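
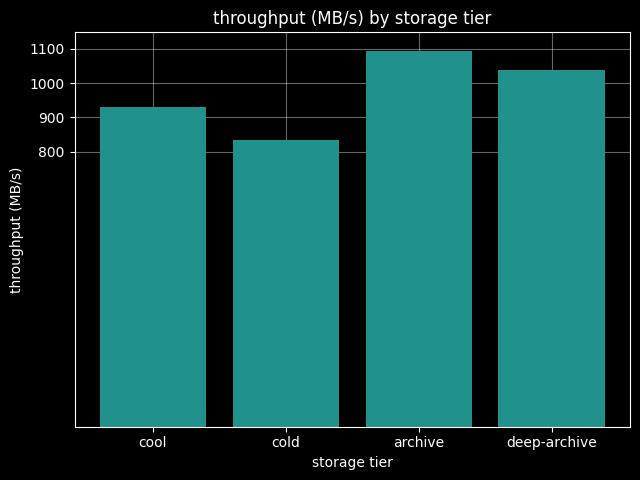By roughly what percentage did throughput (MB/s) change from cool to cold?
≈ -11.1%

cool ≈ 900, cold ≈ 800; (800 − 900) / 900 ≈ -11.1%.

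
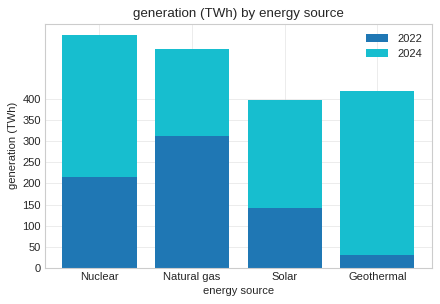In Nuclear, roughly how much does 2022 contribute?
≈ 200

2022 top ≈ 200, bottom ≈ 0; segment ≈ 200.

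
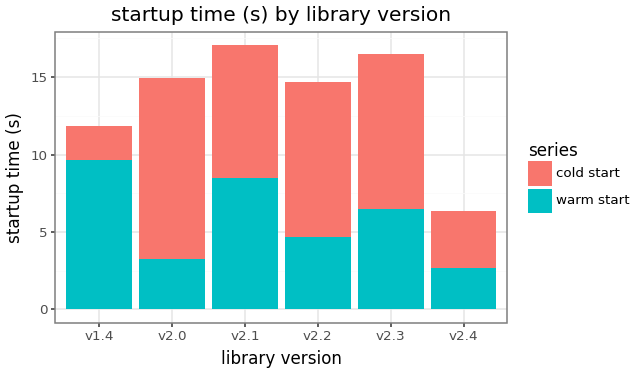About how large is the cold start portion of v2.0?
≈ 10

cold start top ≈ 14, bottom ≈ 4; segment ≈ 10.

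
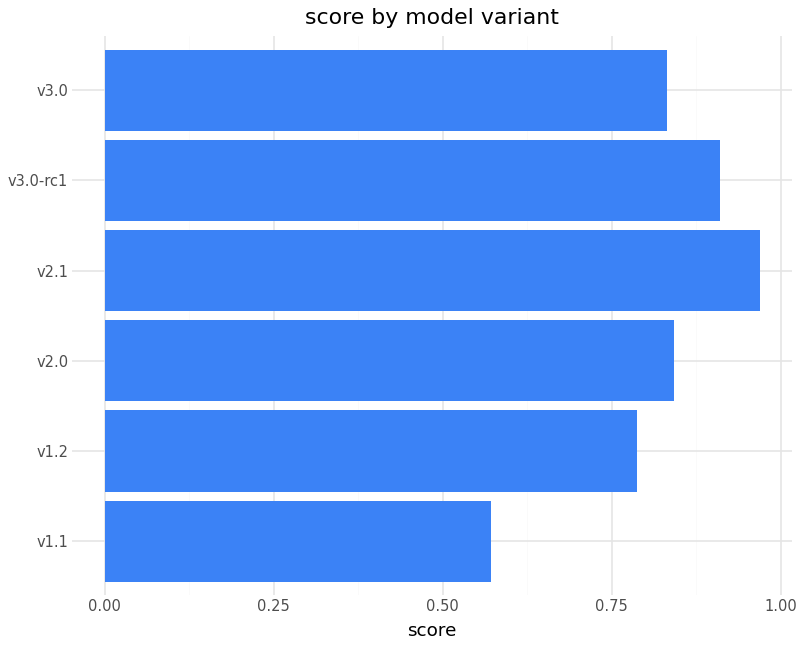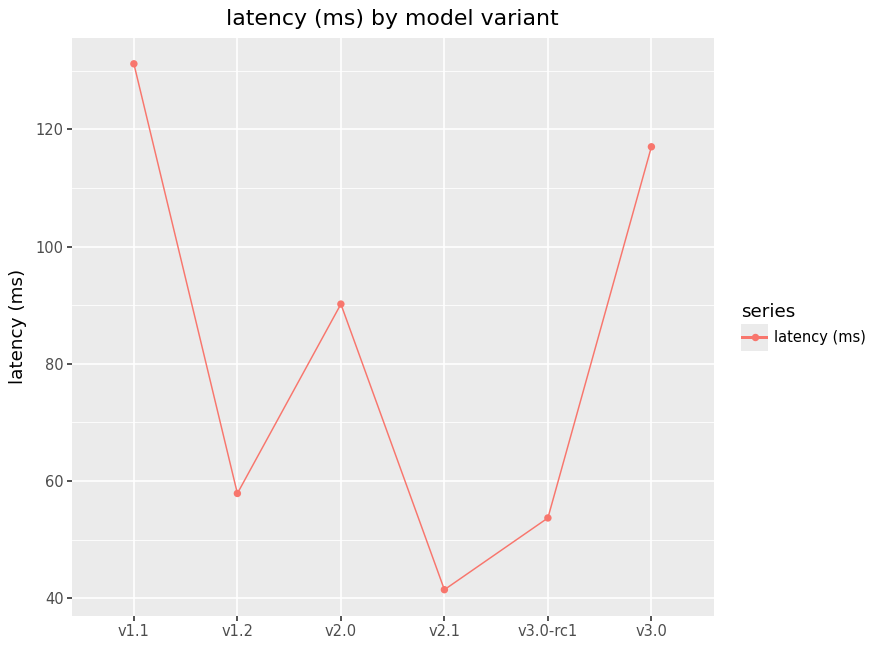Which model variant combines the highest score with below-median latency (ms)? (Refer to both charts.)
Chart 2 median latency (ms) ≈ 80; below-median model variants: v1.2, v2.1, v3.0-rc1. Among those, v2.1 has the highest score (≈ 1).

v2.1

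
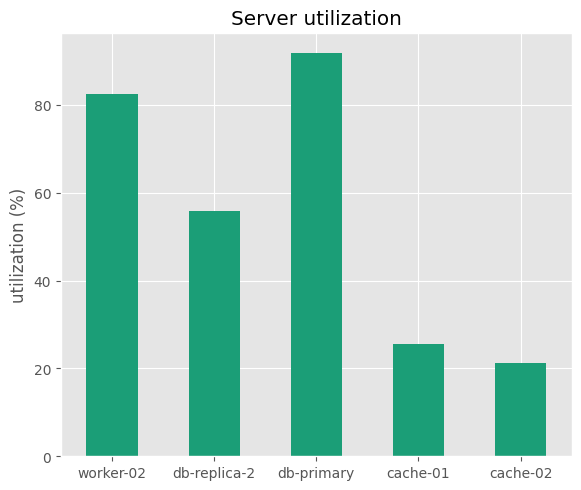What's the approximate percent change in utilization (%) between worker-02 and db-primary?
worker-02 ≈ 80, db-primary ≈ 90; (90 − 80) / 80 ≈ +12.5%.

≈ +12.5%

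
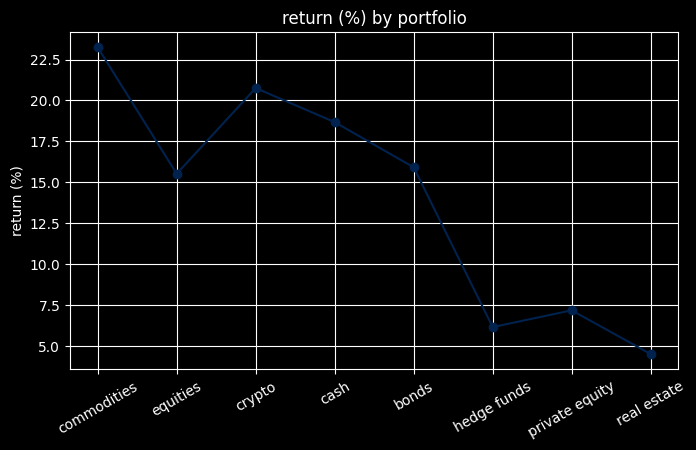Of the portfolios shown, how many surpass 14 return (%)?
5

Above 14: commodities, equities, crypto, cash, bonds.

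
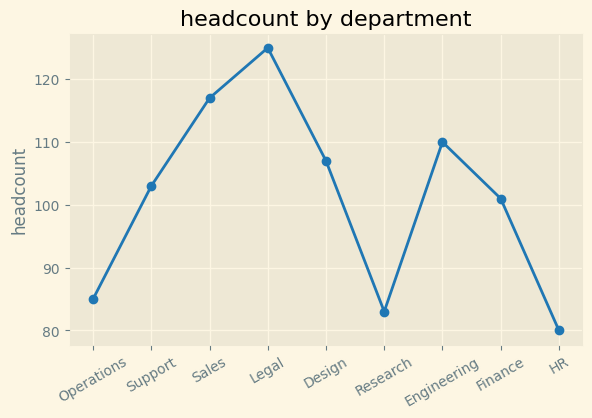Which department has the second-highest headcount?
Top 3: Legal ≈ 125, Sales ≈ 115, Engineering ≈ 110.

Sales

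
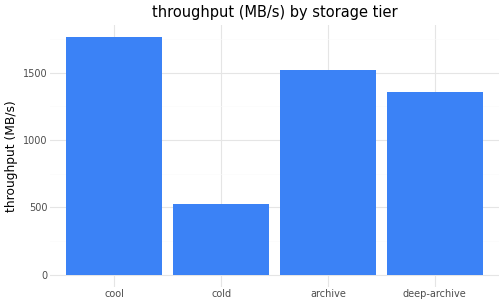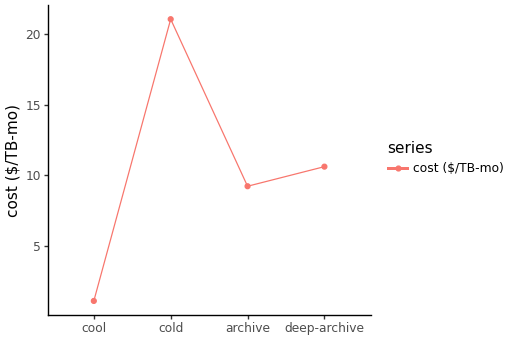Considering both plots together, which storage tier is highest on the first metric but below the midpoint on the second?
Chart 2 median cost ($/TB-mo) ≈ 10; below-median storage tiers: cool, archive. Among those, cool has the highest throughput (MB/s) (≈ 1800).

cool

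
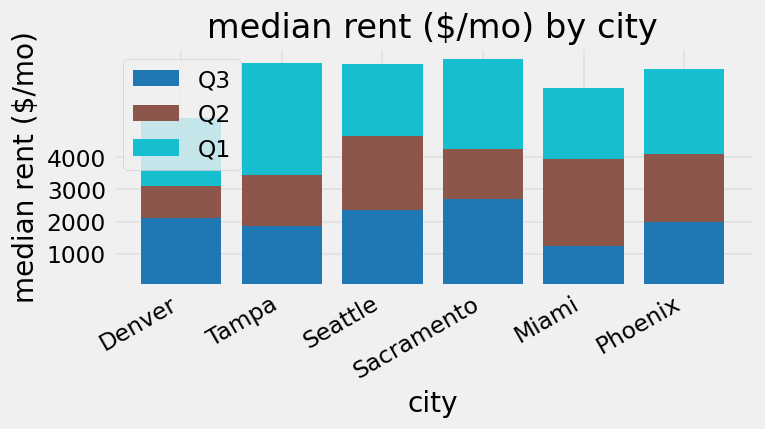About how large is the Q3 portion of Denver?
≈ 2000

Q3 top ≈ 2000, bottom ≈ 0; segment ≈ 2000.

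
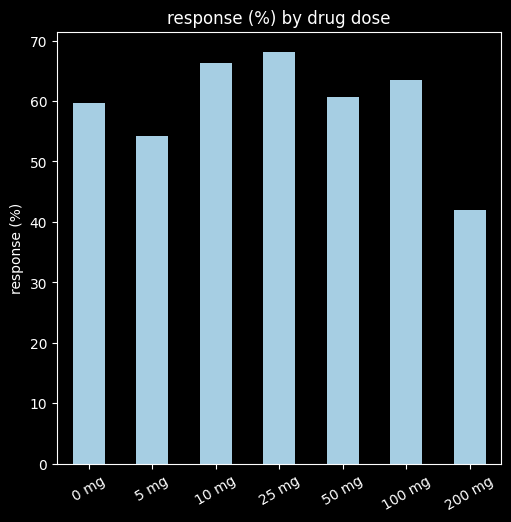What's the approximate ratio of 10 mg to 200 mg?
≈ 1.75×

10 mg ≈ 70, 200 mg ≈ 40; 70/40 ≈ 1.75.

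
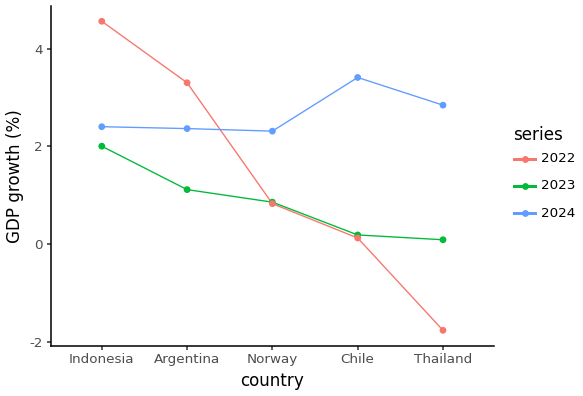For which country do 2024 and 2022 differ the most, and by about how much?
Thailand, ≈ 5 %

Thailand: 2024 ≈ 3, 2022 ≈ -2 → gap ≈ 5. Next-largest (Chile) is only ≈ 3.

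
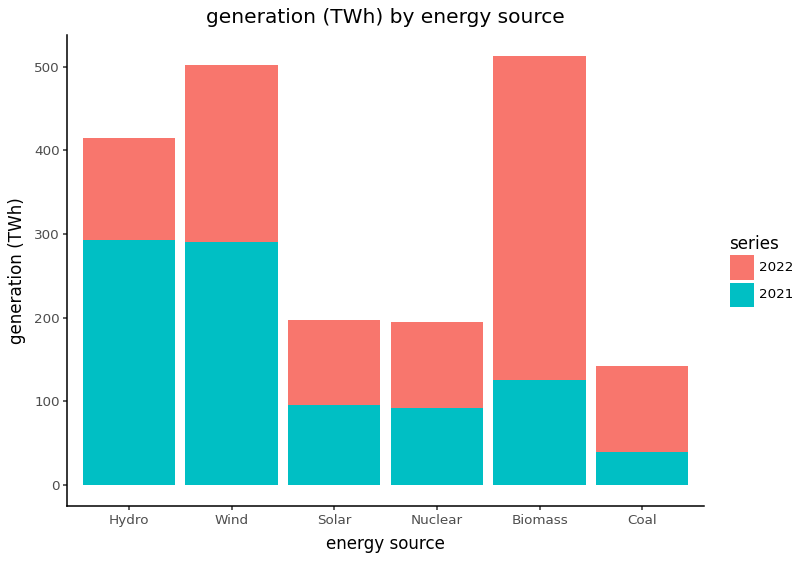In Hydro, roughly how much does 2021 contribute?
≈ 300

2021 top ≈ 300, bottom ≈ 0; segment ≈ 300.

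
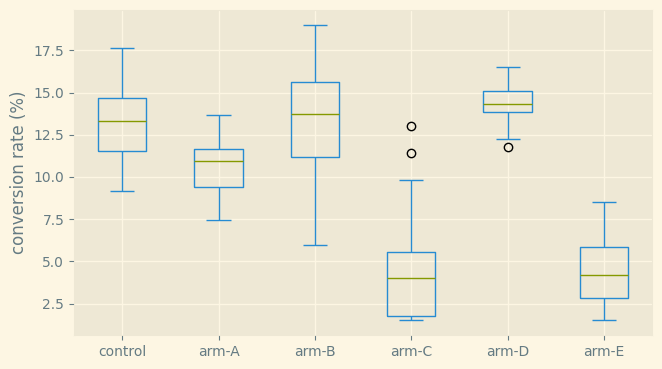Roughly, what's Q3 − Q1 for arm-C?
Q3 ≈ 6, Q1 ≈ 2; IQR ≈ 4.

≈ 4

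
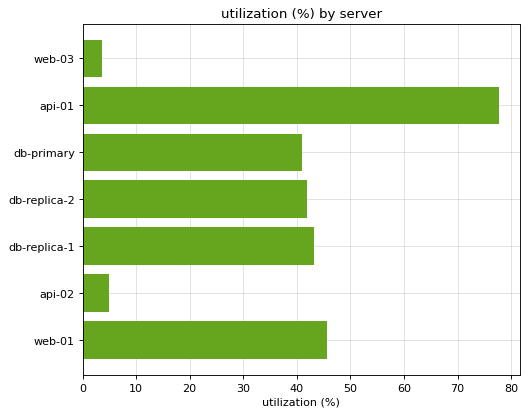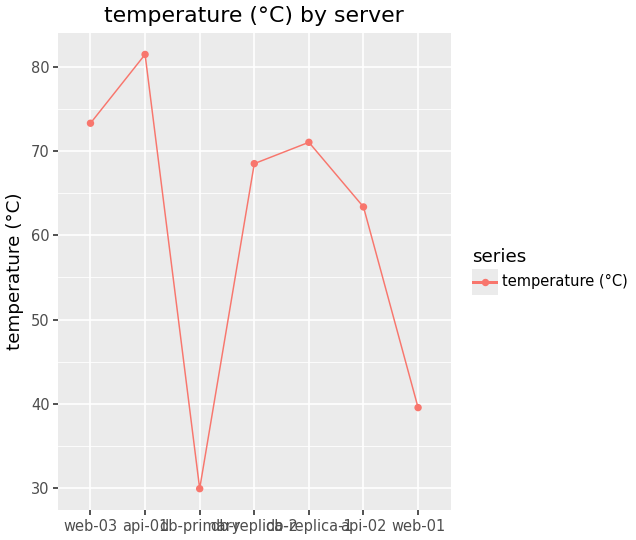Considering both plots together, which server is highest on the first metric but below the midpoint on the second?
web-01

Chart 2 median temperature (°C) ≈ 70; below-median servers: db-primary, api-02, web-01. Among those, web-01 has the highest utilization (%) (≈ 50).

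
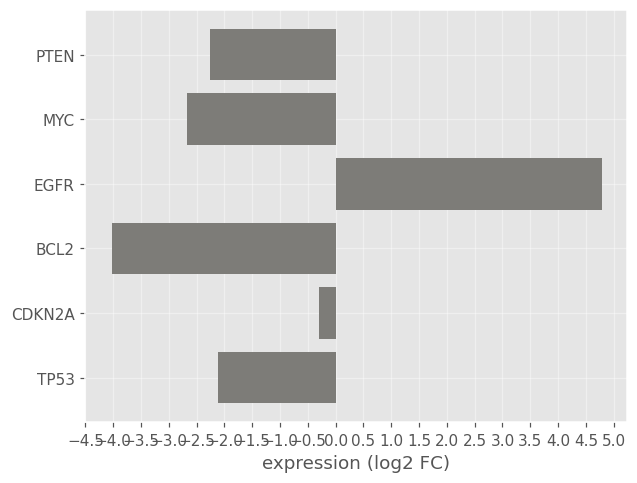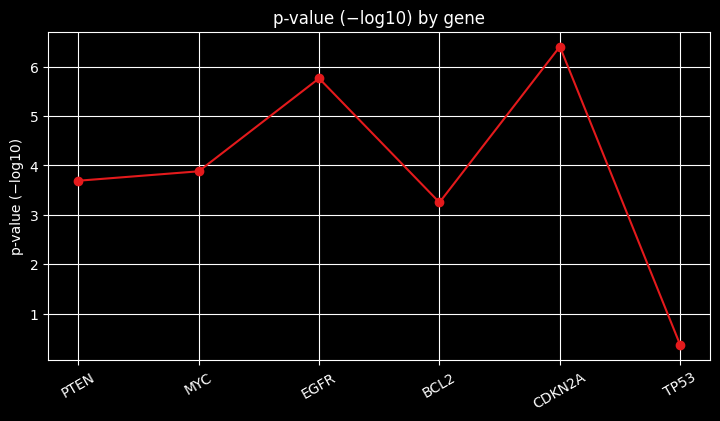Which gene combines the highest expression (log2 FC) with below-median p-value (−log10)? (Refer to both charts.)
TP53

Chart 2 median p-value (−log10) ≈ 4; below-median genes: PTEN, BCL2, TP53. Among those, TP53 has the highest expression (log2 FC) (≈ -2).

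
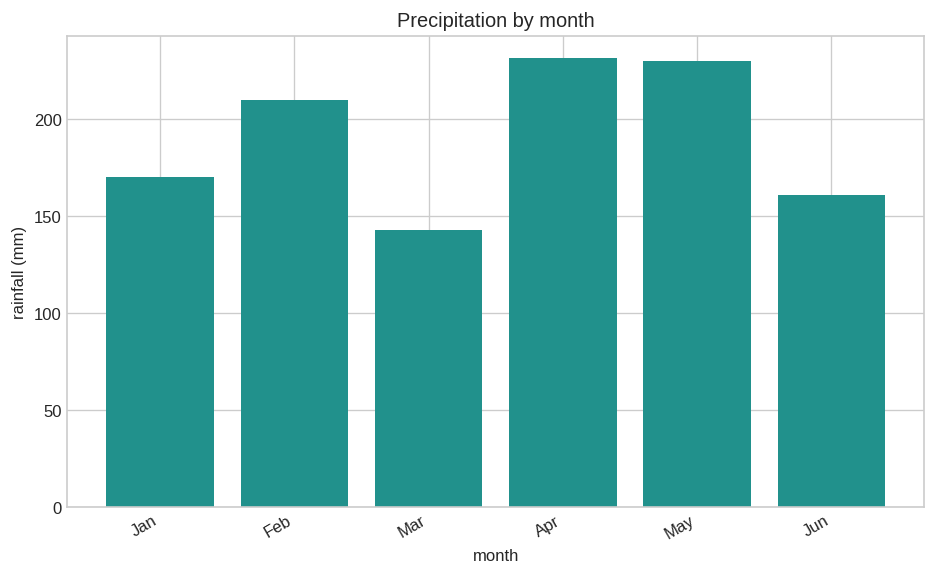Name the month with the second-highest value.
Top 3: Apr ≈ 240, May ≈ 220, Feb ≈ 200.

May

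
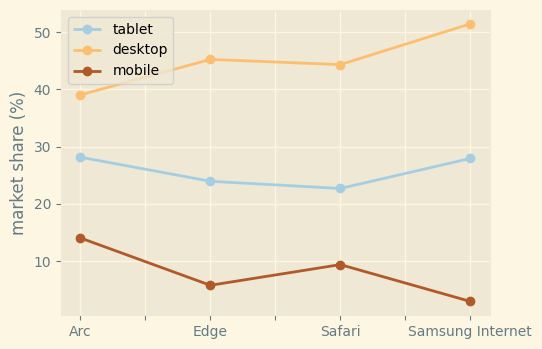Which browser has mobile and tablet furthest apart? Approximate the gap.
Samsung Internet: mobile ≈ 5, tablet ≈ 30 → gap ≈ 25. Next-largest (Edge) is only ≈ 20.

Samsung Internet, ≈ 25 %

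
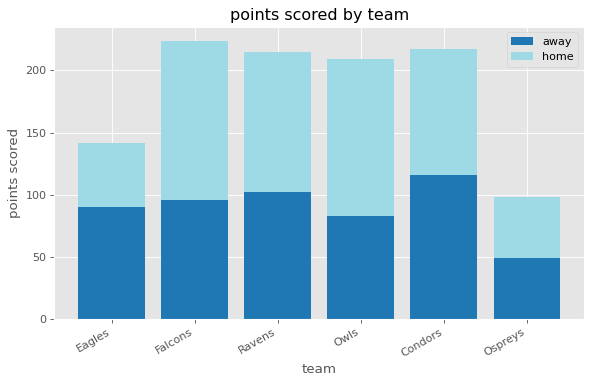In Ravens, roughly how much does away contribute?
≈ 100

away top ≈ 100, bottom ≈ 0; segment ≈ 100.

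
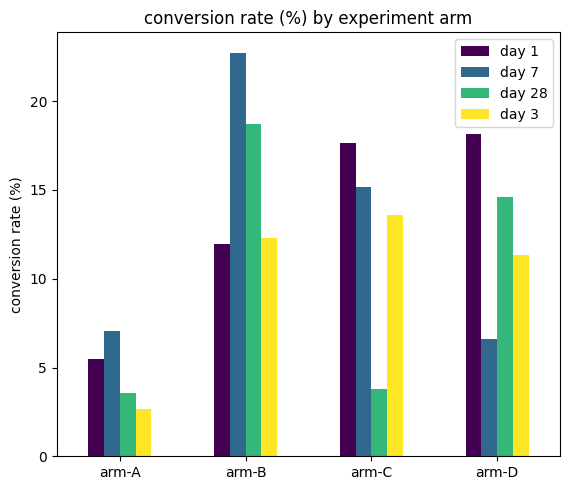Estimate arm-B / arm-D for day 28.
≈ 1.29×

arm-B ≈ 18, arm-D ≈ 14; 18/14 ≈ 1.29.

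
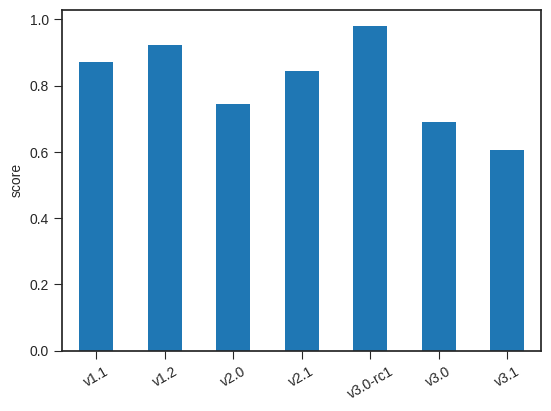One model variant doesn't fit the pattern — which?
v3.1

v3.1 ≈ 0.6; the rest sit between ≈ 0.7 and ≈ 1.0.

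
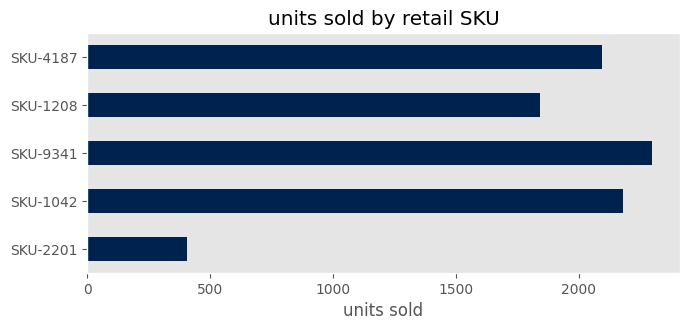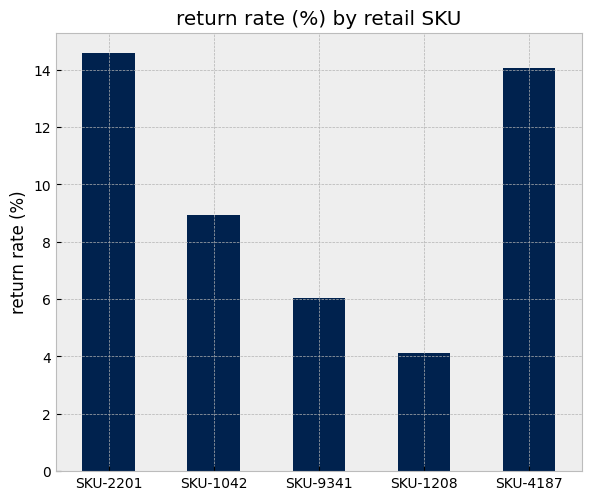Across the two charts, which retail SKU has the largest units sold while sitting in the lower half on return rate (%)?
Chart 2 median return rate (%) ≈ 8; below-median retail SKUs: SKU-9341, SKU-1208. Among those, SKU-9341 has the highest units sold (≈ 2500).

SKU-9341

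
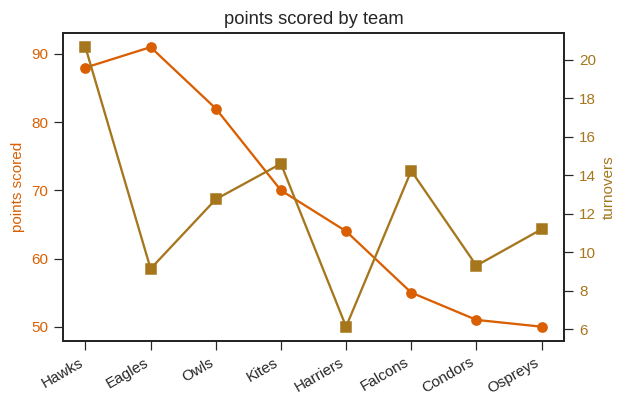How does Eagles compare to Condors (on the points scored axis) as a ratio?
≈ 1.8×

Eagles ≈ 90, Condors ≈ 50; 90/50 ≈ 1.8.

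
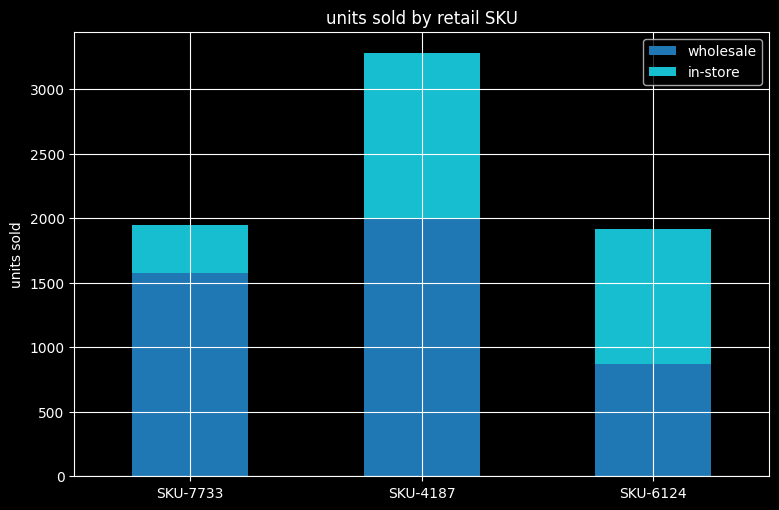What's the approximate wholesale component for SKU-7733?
≈ 1500

wholesale top ≈ 1500, bottom ≈ 0; segment ≈ 1500.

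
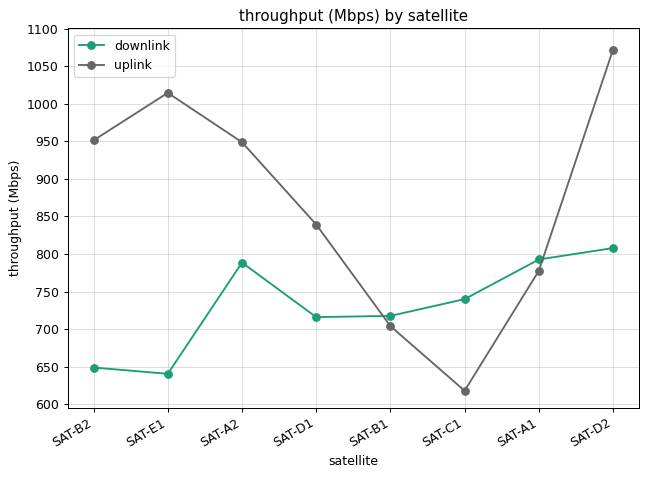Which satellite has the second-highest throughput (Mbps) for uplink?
Top 3 for uplink: SAT-D2 ≈ 1050, SAT-E1 ≈ 1000, SAT-B2 ≈ 950.

SAT-E1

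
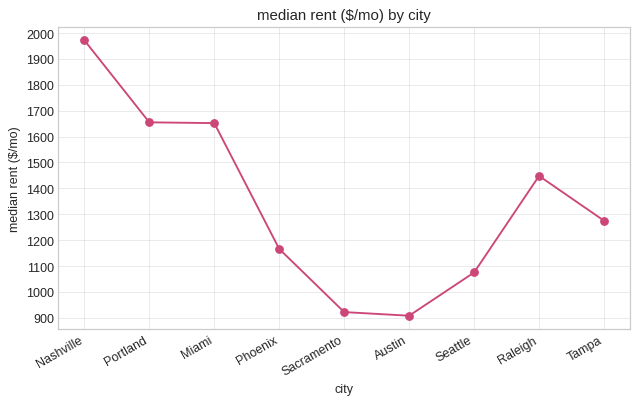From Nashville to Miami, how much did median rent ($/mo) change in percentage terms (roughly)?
Nashville ≈ 2000, Miami ≈ 1700; (1700 − 2000) / 2000 ≈ -15%.

≈ -15%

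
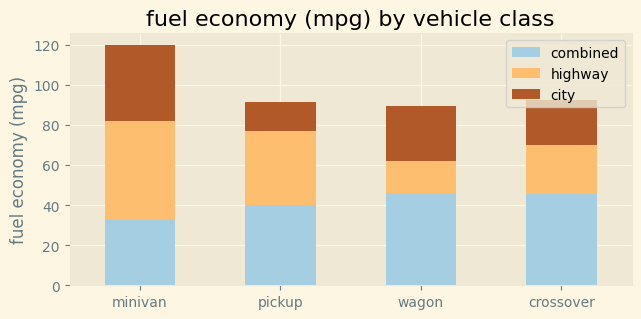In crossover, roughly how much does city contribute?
≈ 20

city top ≈ 90, bottom ≈ 70; segment ≈ 20.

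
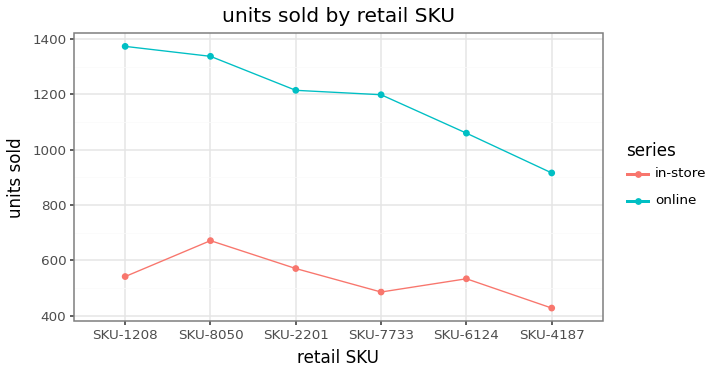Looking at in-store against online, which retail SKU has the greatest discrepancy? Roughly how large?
SKU-1208, ≈ 900

SKU-1208: in-store ≈ 500, online ≈ 1400 → gap ≈ 900. Next-largest (SKU-7733) is only ≈ 700.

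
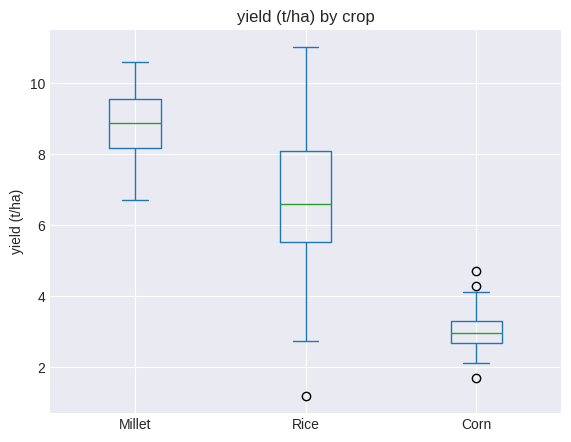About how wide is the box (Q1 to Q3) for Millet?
Q3 ≈ 9.5, Q1 ≈ 8.0; IQR ≈ 1.5.

≈ 1.5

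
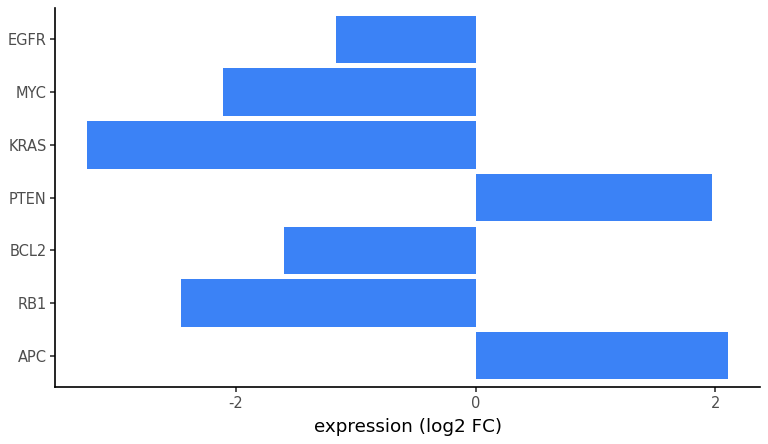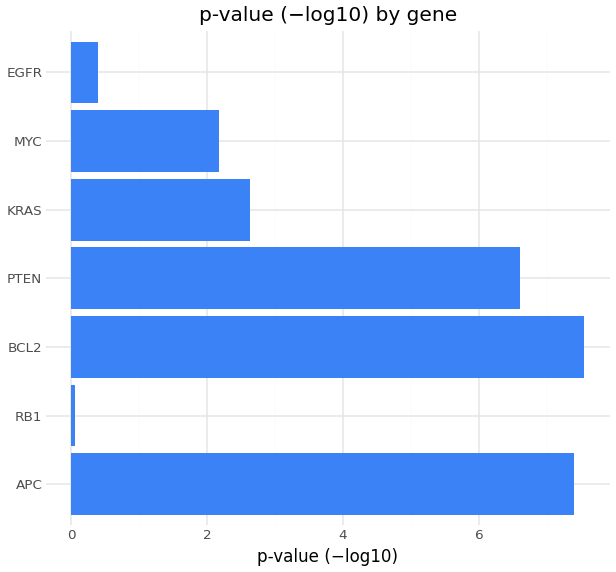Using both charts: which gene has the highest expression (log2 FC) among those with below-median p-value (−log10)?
EGFR

Chart 2 median p-value (−log10) ≈ 3; below-median genes: RB1, MYC, EGFR. Among those, EGFR has the highest expression (log2 FC) (≈ -1.2).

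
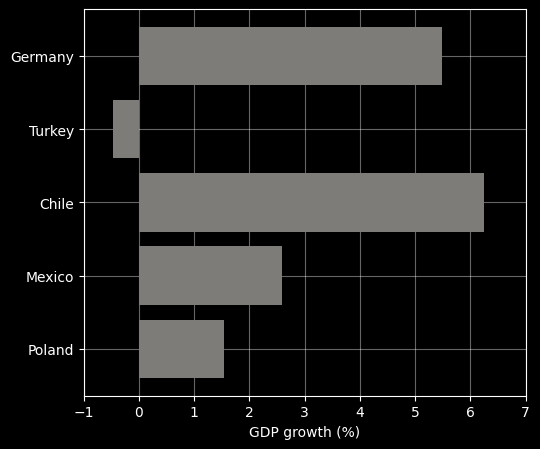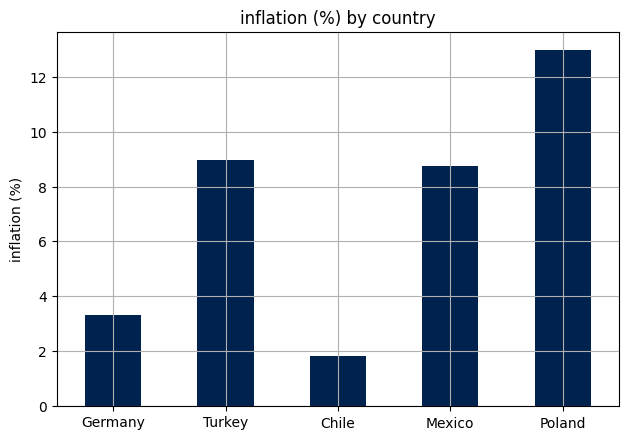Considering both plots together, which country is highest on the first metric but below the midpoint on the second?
Chile

Chart 2 median inflation (%) ≈ 8; below-median countries: Germany, Chile. Among those, Chile has the highest GDP growth (%) (≈ 6).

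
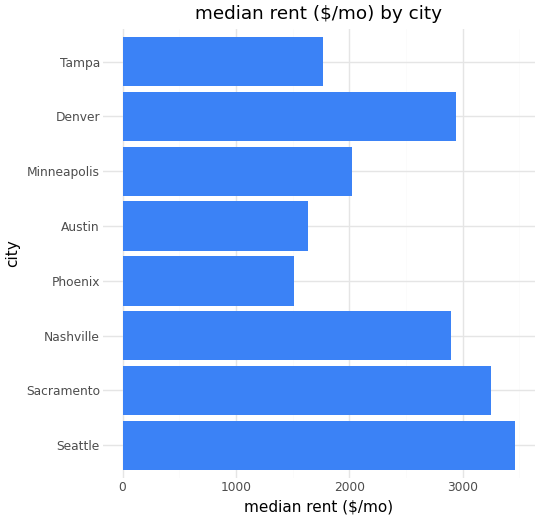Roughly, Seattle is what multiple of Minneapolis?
≈ 1.75×

Seattle ≈ 3500, Minneapolis ≈ 2000; 3500/2000 ≈ 1.75.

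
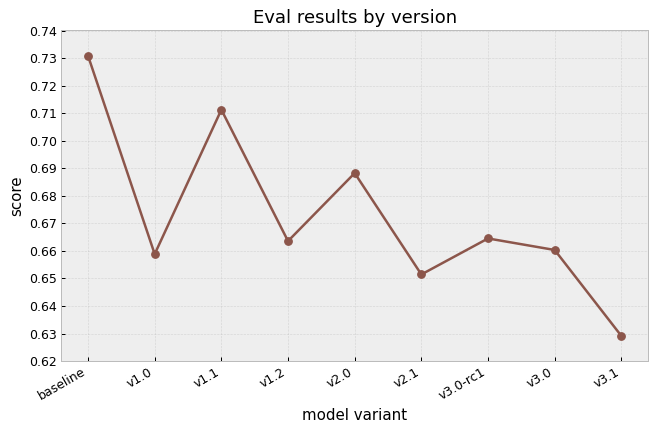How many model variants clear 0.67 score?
3

Above 0.67: baseline, v1.1, v2.0.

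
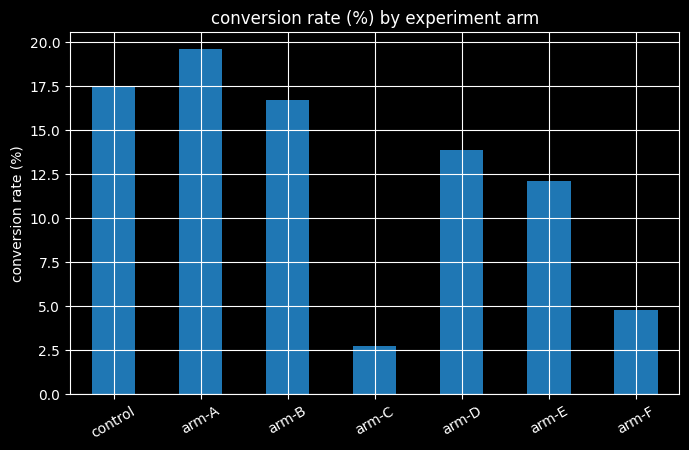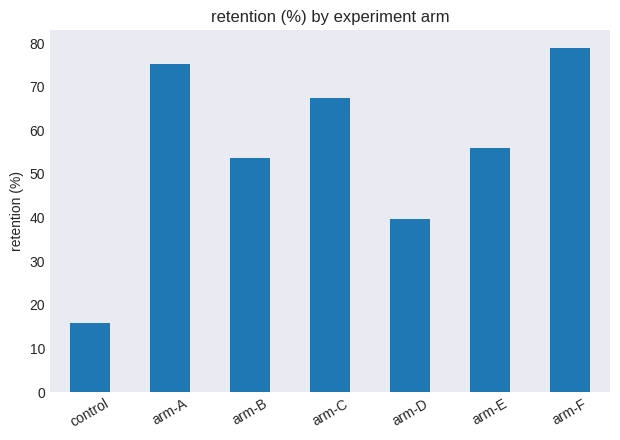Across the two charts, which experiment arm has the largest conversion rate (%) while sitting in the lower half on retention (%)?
control

Chart 2 median retention (%) ≈ 60; below-median experiment arms: control, arm-B, arm-D. Among those, control has the highest conversion rate (%) (≈ 18).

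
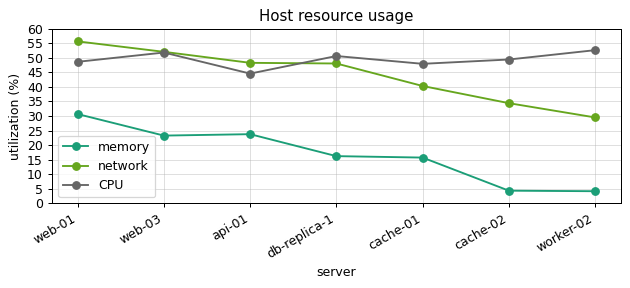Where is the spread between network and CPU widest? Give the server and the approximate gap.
worker-02: network ≈ 30, CPU ≈ 55 → gap ≈ 25. Next-largest (cache-02) is only ≈ 15.

worker-02, ≈ 25 %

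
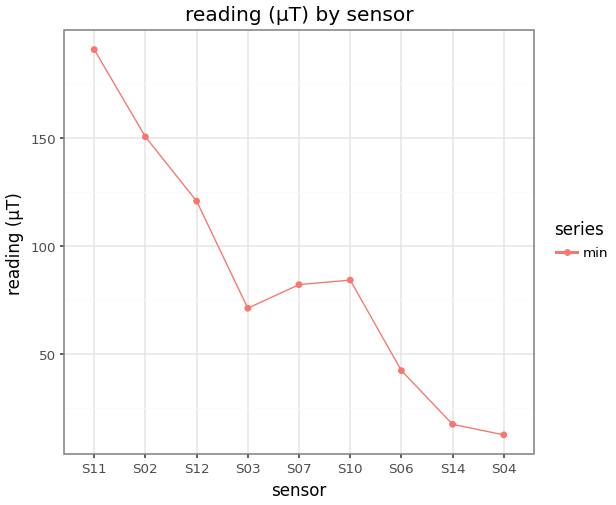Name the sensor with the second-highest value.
S02

Top 3: S11 ≈ 200, S02 ≈ 160, S12 ≈ 120.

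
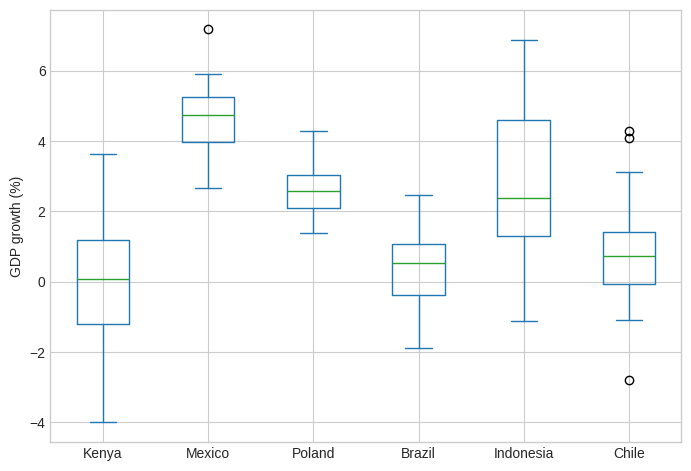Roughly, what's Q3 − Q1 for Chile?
Q3 ≈ 1.5, Q1 ≈ 0.0; IQR ≈ 1.5.

≈ 1.5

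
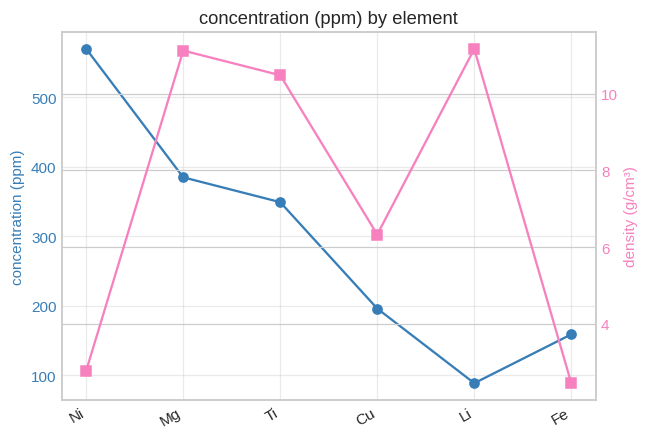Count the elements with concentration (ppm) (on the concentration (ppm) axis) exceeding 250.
Above 250: Ni, Mg, Ti.

3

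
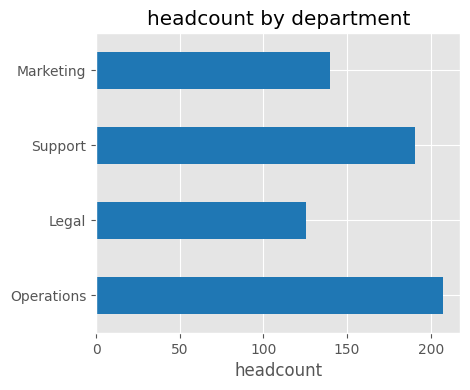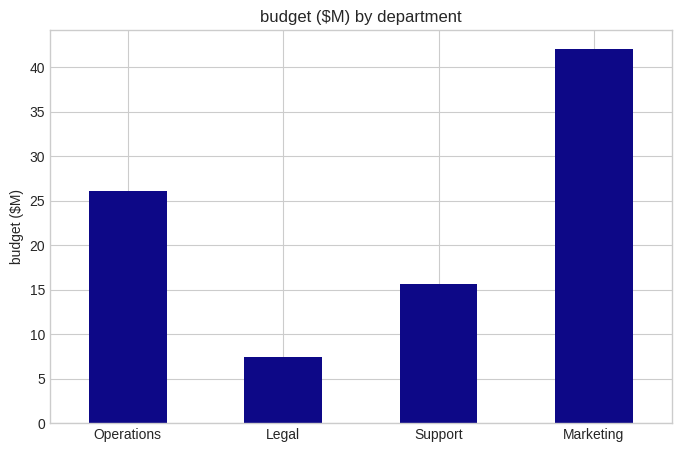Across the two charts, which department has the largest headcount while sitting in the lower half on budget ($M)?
Chart 2 median budget ($M) ≈ 20; below-median departments: Legal, Support. Among those, Support has the highest headcount (≈ 200).

Support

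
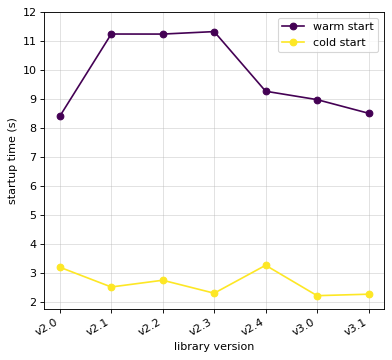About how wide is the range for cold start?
Max v2.4 ≈ 3, min v3.0 ≈ 2; range ≈ 1.

≈ 1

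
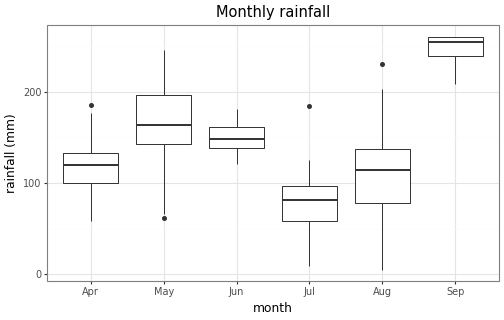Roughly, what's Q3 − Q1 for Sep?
≈ 20

Q3 ≈ 260, Q1 ≈ 240; IQR ≈ 20.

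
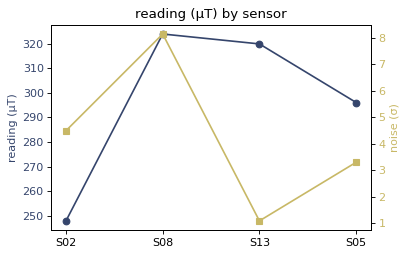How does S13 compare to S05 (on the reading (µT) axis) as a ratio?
S13 ≈ 320, S05 ≈ 300; 320/300 ≈ 1.07.

≈ 1.07×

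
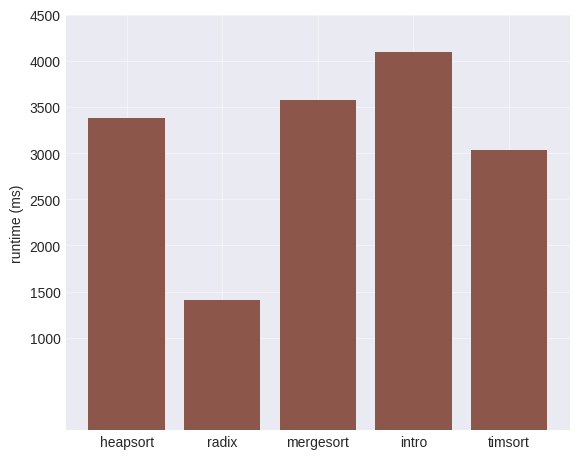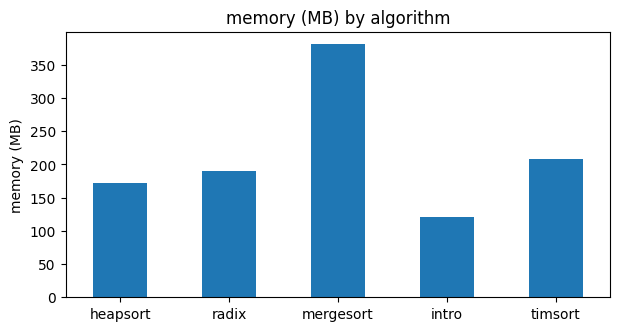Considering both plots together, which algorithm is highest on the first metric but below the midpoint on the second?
Chart 2 median memory (MB) ≈ 200; below-median algorithms: heapsort, intro. Among those, intro has the highest runtime (ms) (≈ 4000).

intro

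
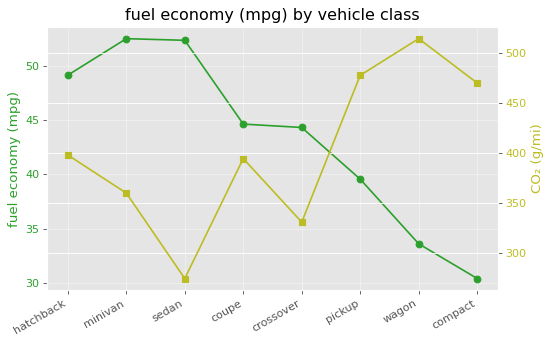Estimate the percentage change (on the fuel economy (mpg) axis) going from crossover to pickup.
crossover ≈ 44, pickup ≈ 40; (40 − 44) / 44 ≈ -9.1%.

≈ -9.1%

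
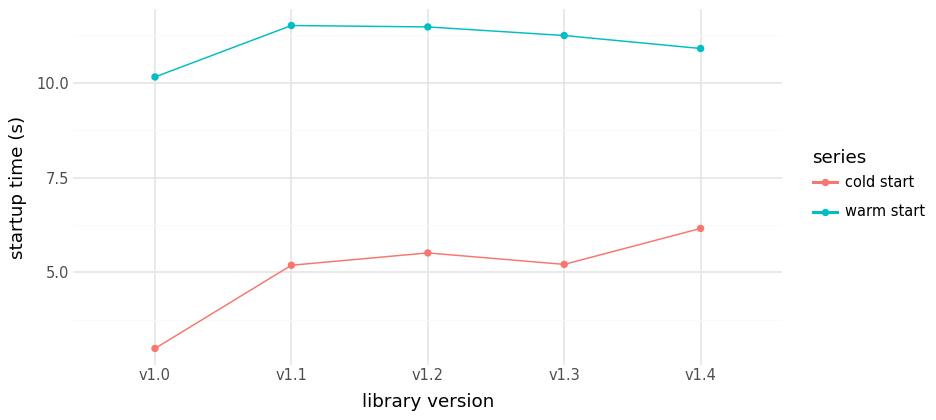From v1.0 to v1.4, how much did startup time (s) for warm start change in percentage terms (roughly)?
v1.0 ≈ 10, v1.4 ≈ 11; (11 − 10) / 10 ≈ +10%.

≈ +10%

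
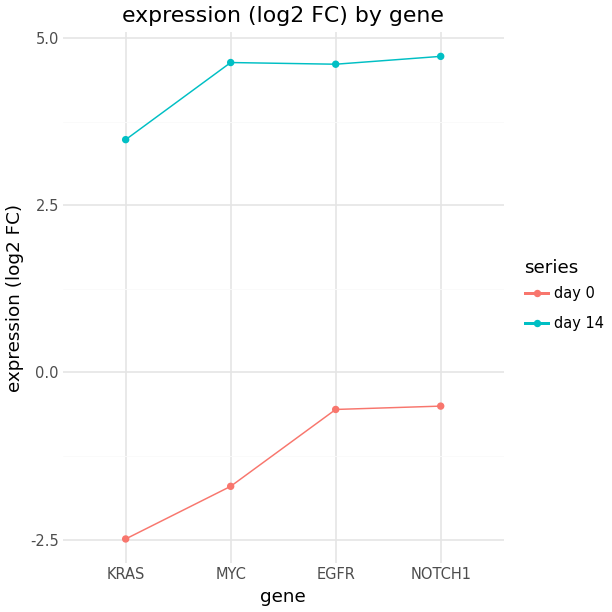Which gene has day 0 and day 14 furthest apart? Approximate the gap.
MYC: day 0 ≈ -2, day 14 ≈ 5 → gap ≈ 7. Next-largest (KRAS) is only ≈ 5.

MYC, ≈ 7 log2 FC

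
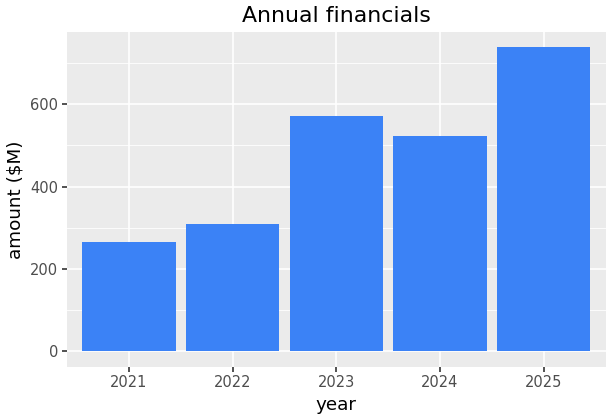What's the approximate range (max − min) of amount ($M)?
Max 2025 ≈ 700, min 2021 ≈ 300; range ≈ 400.

≈ 400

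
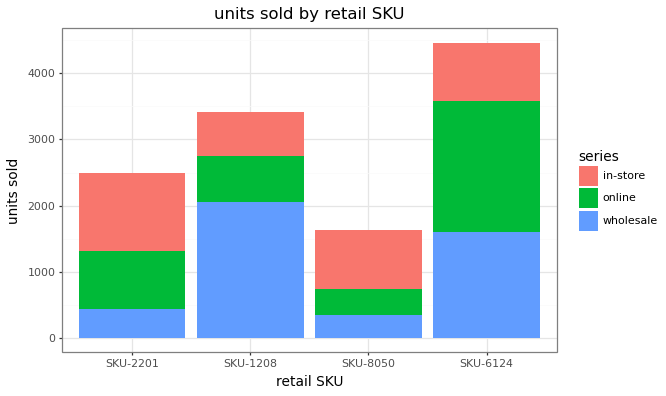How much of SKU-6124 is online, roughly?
online top ≈ 3500, bottom ≈ 1500; segment ≈ 2000.

≈ 2000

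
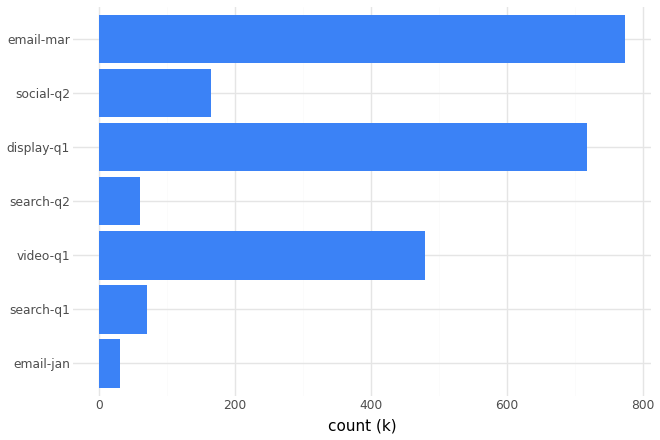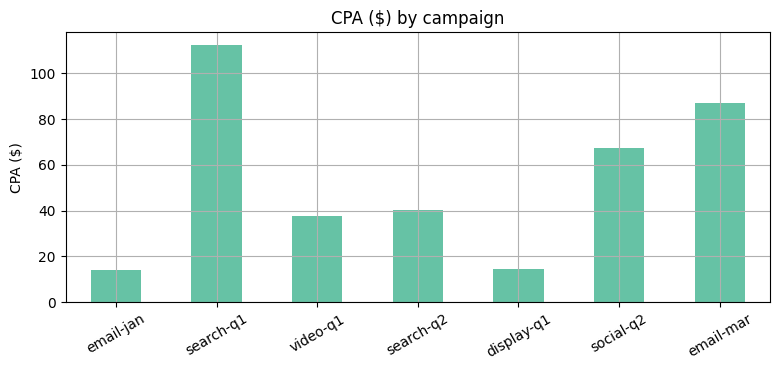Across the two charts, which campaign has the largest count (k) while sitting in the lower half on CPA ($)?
display-q1

Chart 2 median CPA ($) ≈ 40; below-median campaigns: email-jan, video-q1, display-q1. Among those, display-q1 has the highest count (k) (≈ 700).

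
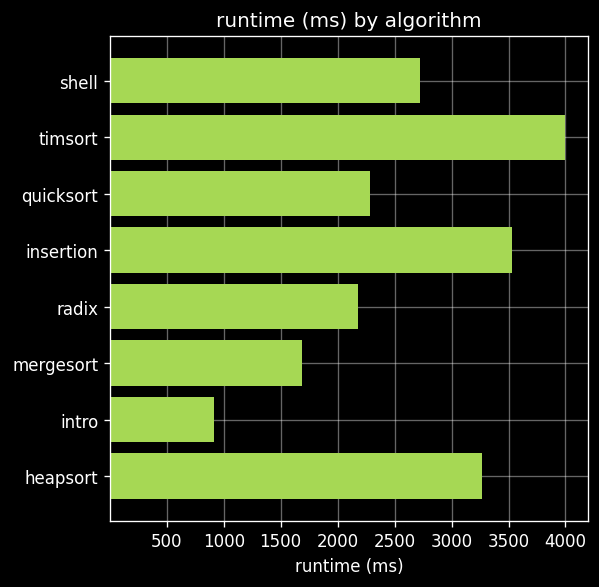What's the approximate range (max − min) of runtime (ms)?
≈ 3000

Max timsort ≈ 4000, min intro ≈ 1000; range ≈ 3000.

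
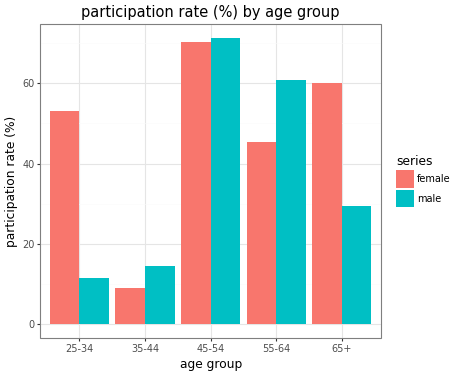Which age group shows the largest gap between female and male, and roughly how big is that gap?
25-34: female ≈ 50, male ≈ 10 → gap ≈ 40. Next-largest (65+) is only ≈ 30.

25-34, ≈ 40 %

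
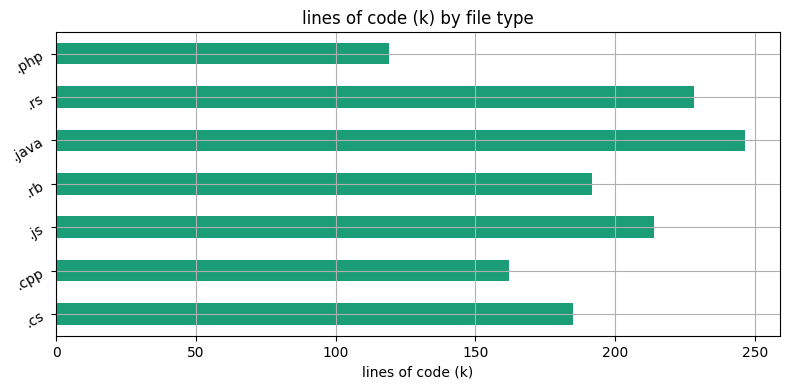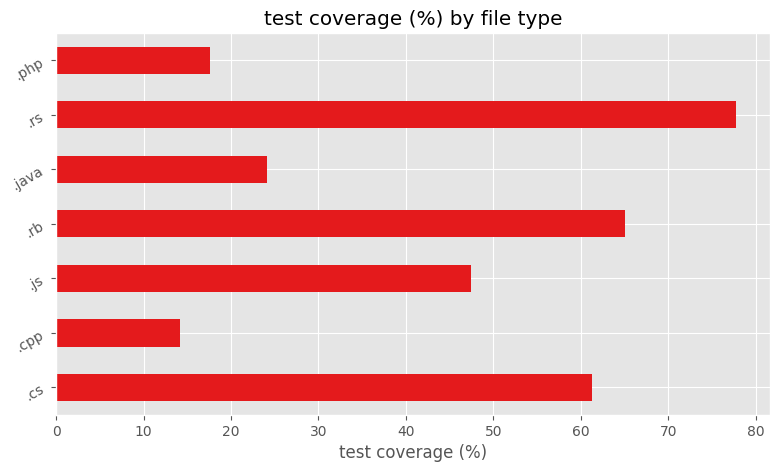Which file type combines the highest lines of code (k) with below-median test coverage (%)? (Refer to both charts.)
Chart 2 median test coverage (%) ≈ 50; below-median file types: .cpp, .java, .php. Among those, .java has the highest lines of code (k) (≈ 250).

.java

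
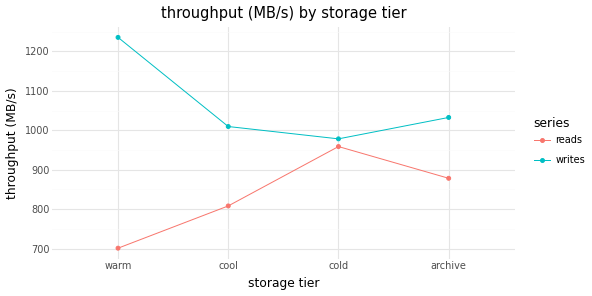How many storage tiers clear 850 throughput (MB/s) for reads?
Above 850: cold, archive.

2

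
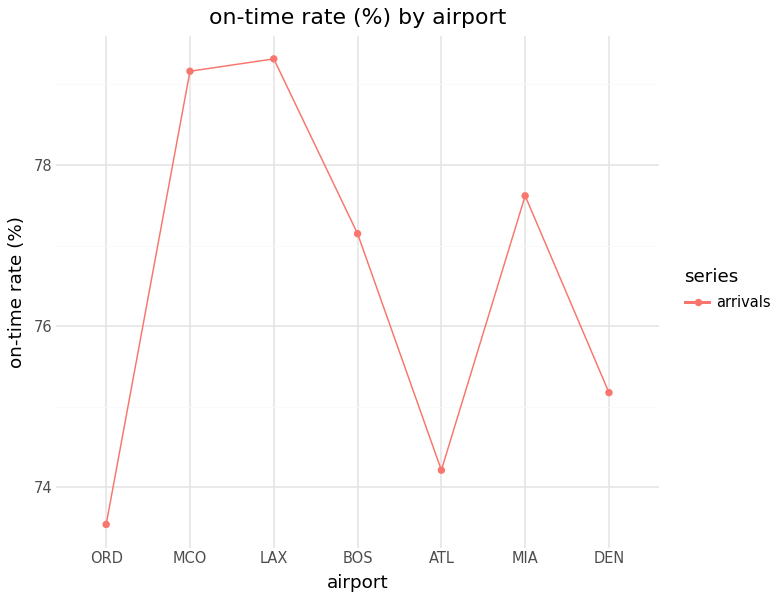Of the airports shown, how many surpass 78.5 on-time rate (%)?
2

Above 78.5: MCO, LAX.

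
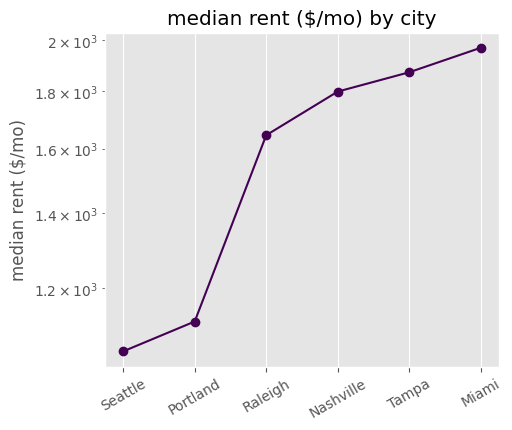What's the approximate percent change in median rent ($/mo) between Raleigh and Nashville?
≈ +12.5%

Raleigh ≈ 1600, Nashville ≈ 1800; (1800 − 1600) / 1600 ≈ +12.5%.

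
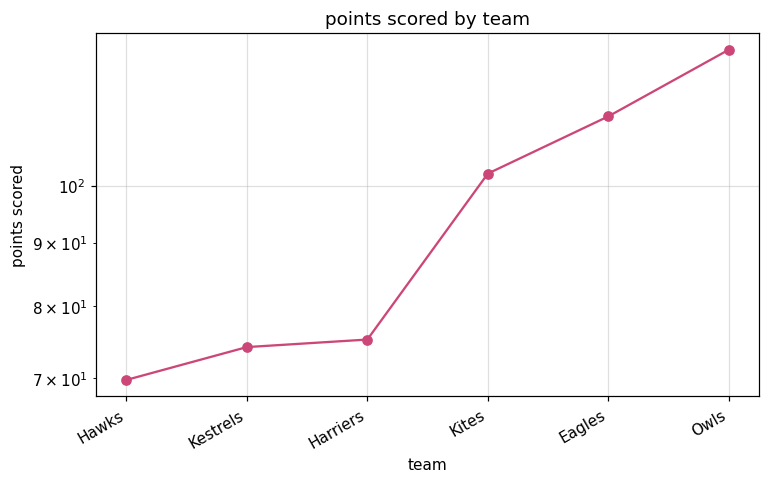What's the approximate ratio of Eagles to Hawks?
Eagles ≈ 115, Hawks ≈ 70; 115/70 ≈ 1.64.

≈ 1.64×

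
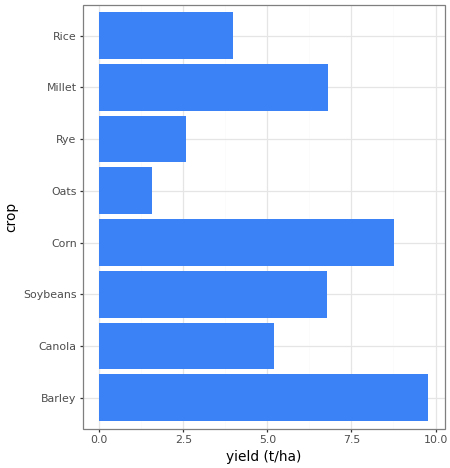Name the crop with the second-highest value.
Top 3: Barley ≈ 10, Corn ≈ 9, Millet ≈ 7.

Corn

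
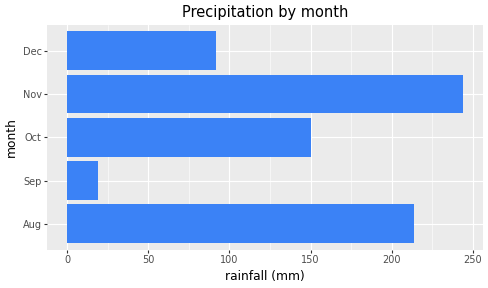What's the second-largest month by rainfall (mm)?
Top 3: Nov ≈ 250, Aug ≈ 225, Oct ≈ 150.

Aug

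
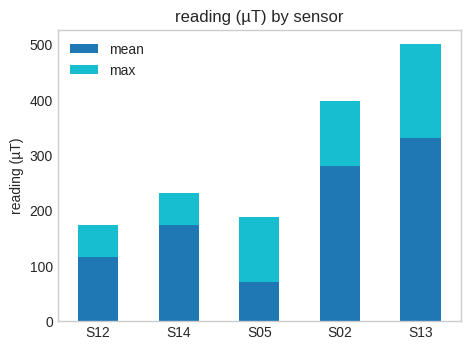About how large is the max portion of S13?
max top ≈ 500, bottom ≈ 350; segment ≈ 150.

≈ 150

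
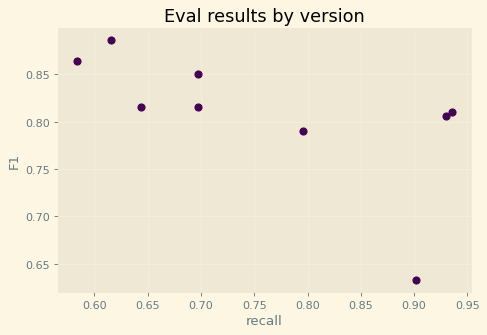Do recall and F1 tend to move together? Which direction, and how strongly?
Points are negatively correlated; moderate (|r| ≈ 0.6).

negative, moderate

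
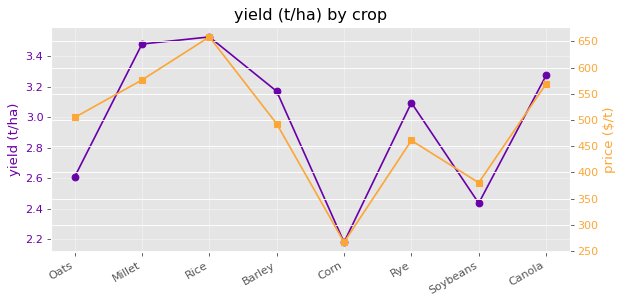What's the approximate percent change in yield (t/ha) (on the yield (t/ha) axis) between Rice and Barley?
Rice ≈ 3.6, Barley ≈ 3.2; (3.2 − 3.6) / 3.6 ≈ -11.1%.

≈ -11.1%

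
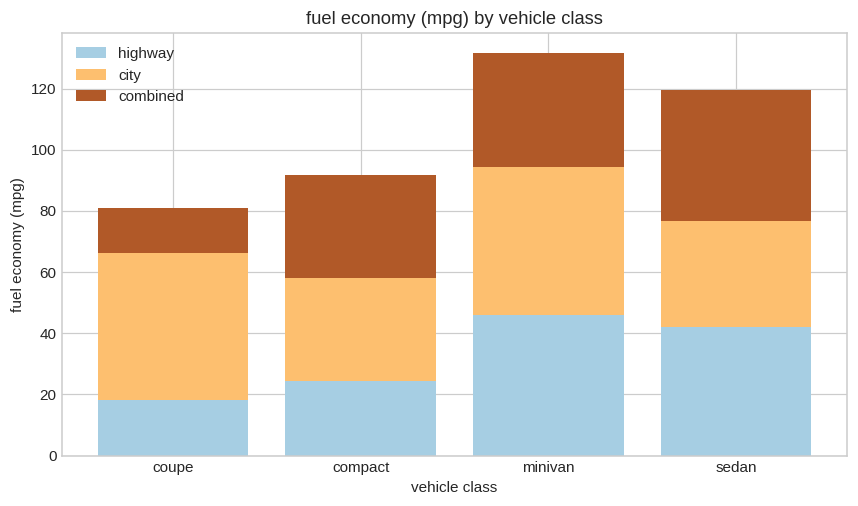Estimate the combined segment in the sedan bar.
combined top ≈ 120, bottom ≈ 80; segment ≈ 40.

≈ 40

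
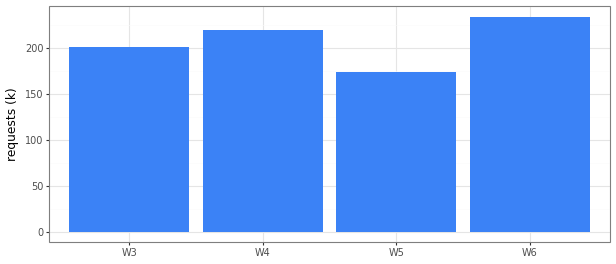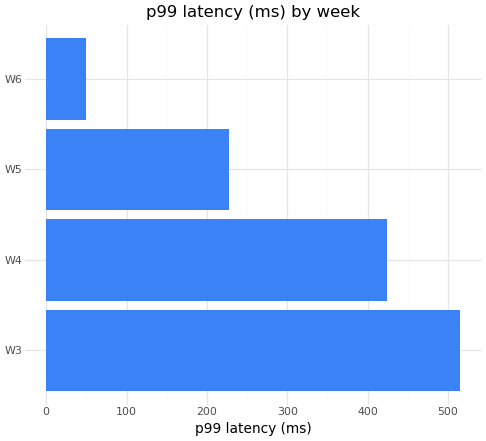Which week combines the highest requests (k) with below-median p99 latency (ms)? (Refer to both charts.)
W6

Chart 2 median p99 latency (ms) ≈ 350; below-median weeks: W5, W6. Among those, W6 has the highest requests (k) (≈ 225).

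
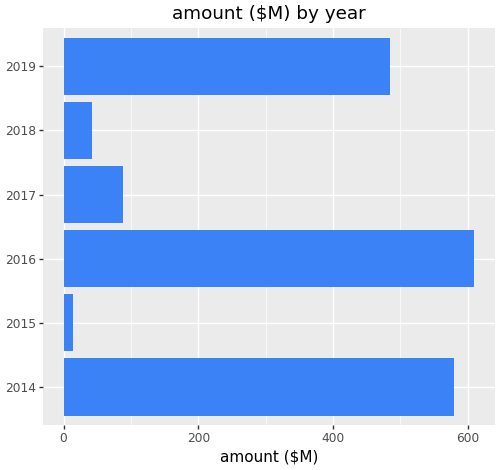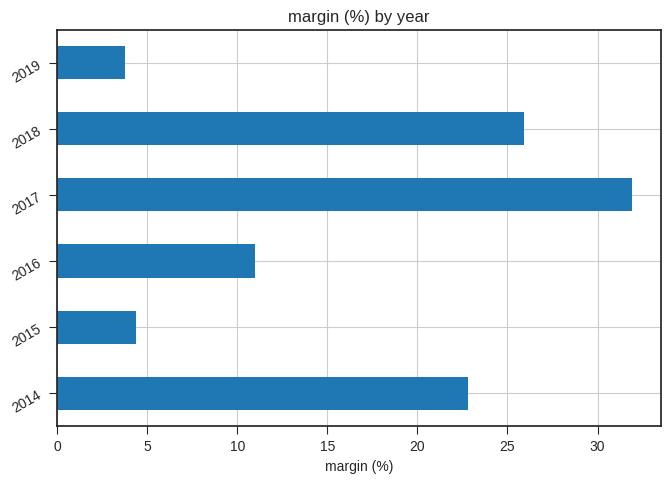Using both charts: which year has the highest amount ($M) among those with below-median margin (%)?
2016

Chart 2 median margin (%) ≈ 15; below-median years: 2015, 2016, 2019. Among those, 2016 has the highest amount ($M) (≈ 600).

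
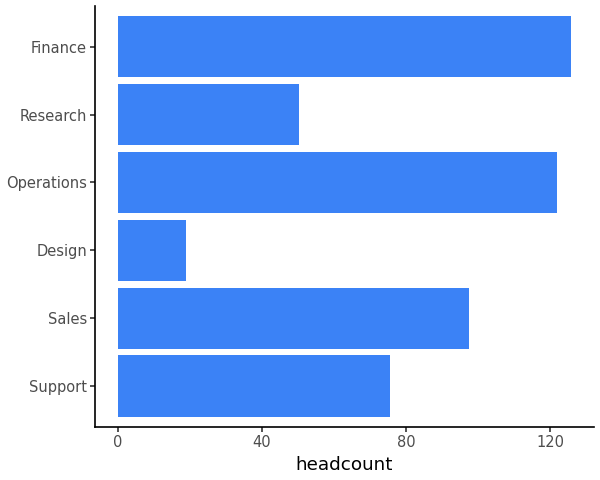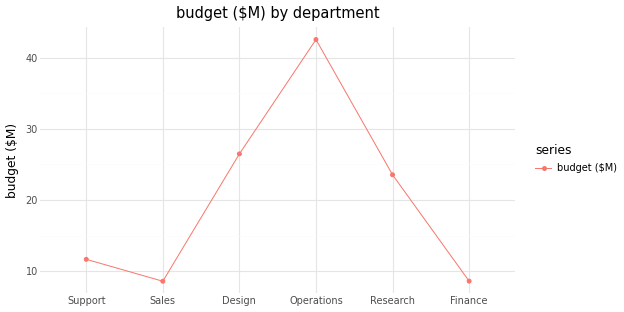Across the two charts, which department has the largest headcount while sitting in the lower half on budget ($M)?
Finance

Chart 2 median budget ($M) ≈ 20; below-median departments: Support, Sales, Finance. Among those, Finance has the highest headcount (≈ 120).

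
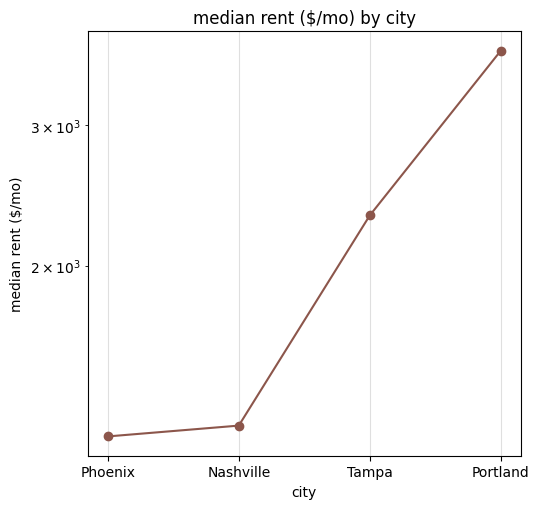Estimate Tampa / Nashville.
≈ 1.67×

Tampa ≈ 2500, Nashville ≈ 1500; 2500/1500 ≈ 1.67.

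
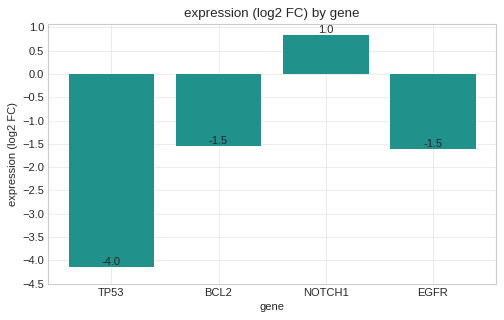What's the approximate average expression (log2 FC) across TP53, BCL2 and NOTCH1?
≈ -1.5

(-4.0 + -1.5 + 1.0) / 3 ≈ -1.5.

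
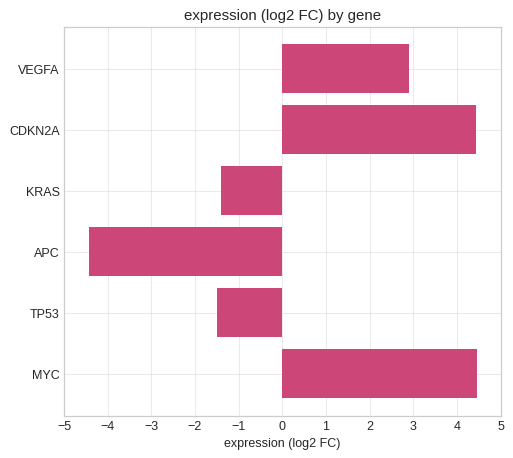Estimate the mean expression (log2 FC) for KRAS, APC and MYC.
≈ 0

(-1 + -4 + 4) / 3 ≈ 0.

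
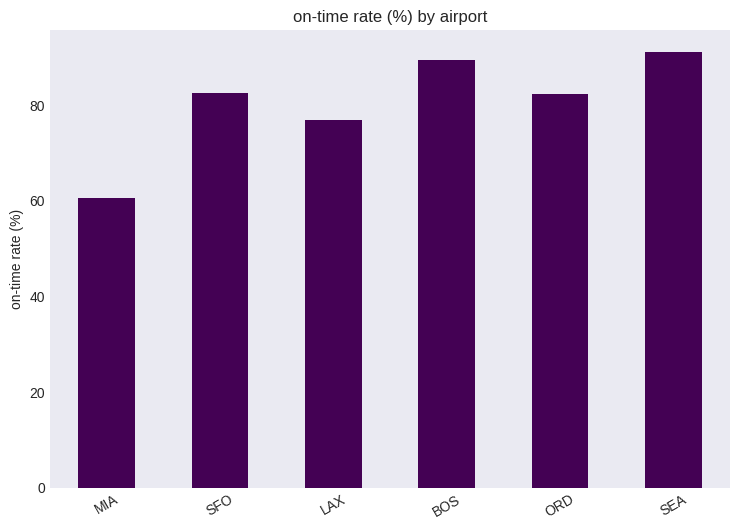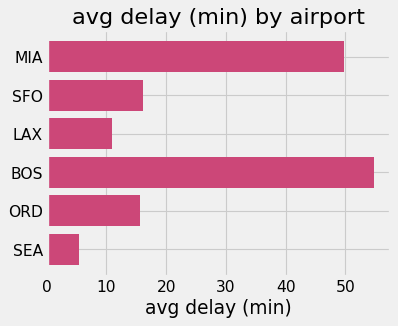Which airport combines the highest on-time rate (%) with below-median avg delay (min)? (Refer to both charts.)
SEA

Chart 2 median avg delay (min) ≈ 20; below-median airports: LAX, ORD, SEA. Among those, SEA has the highest on-time rate (%) (≈ 90).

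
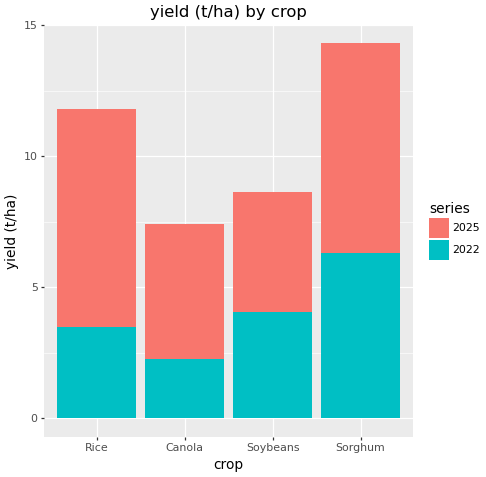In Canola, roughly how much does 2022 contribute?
≈ 2

2022 top ≈ 2, bottom ≈ 0; segment ≈ 2.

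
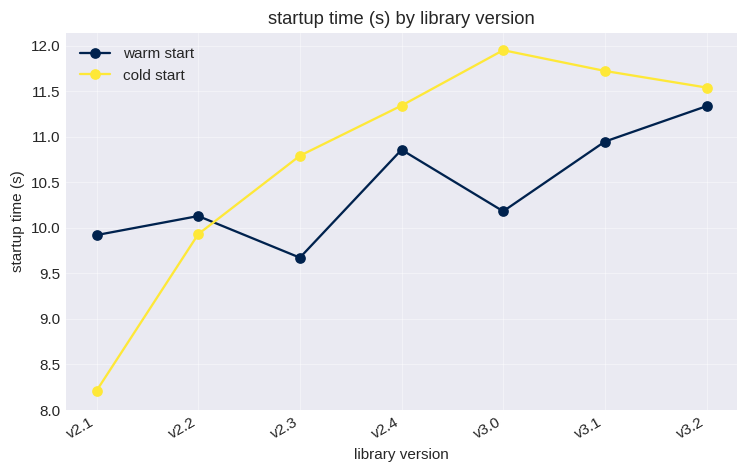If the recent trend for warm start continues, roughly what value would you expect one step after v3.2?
Last three: 10.0, 11.0, 11.5 → slope ≈ 0.75/step → next ≈ 12.25.

≈ 12.25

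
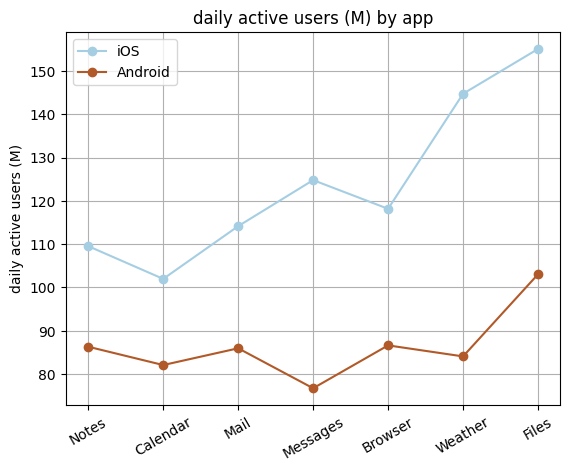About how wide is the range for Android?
≈ 20

Max Files ≈ 100, min Messages ≈ 80; range ≈ 20.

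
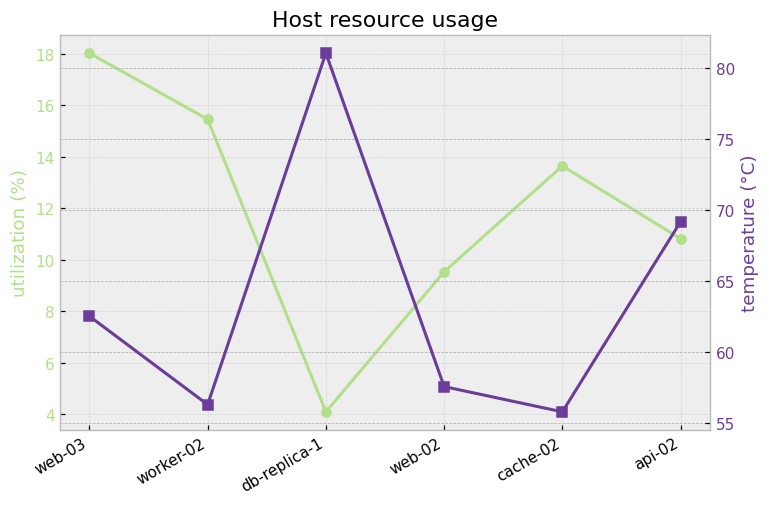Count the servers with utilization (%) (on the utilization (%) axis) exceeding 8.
Above 8: web-03, worker-02, web-02, cache-02, api-02.

5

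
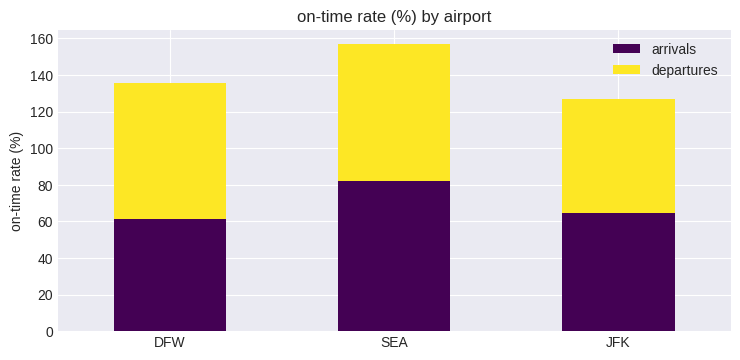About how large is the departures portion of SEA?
departures top ≈ 160, bottom ≈ 80; segment ≈ 80.

≈ 80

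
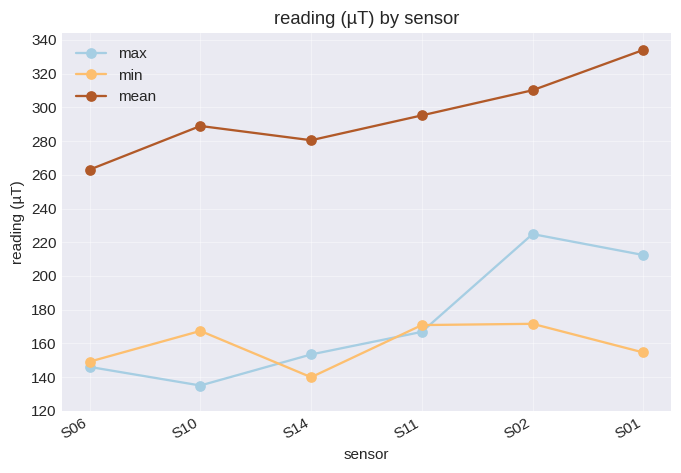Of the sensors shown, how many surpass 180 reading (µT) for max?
Above 180: S02, S01.

2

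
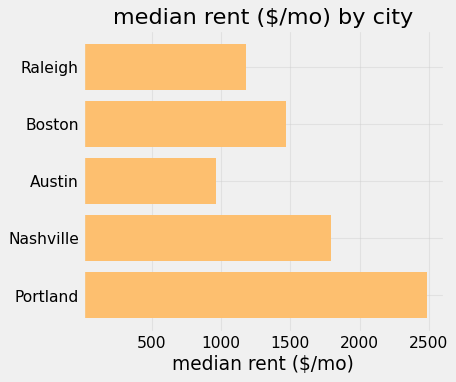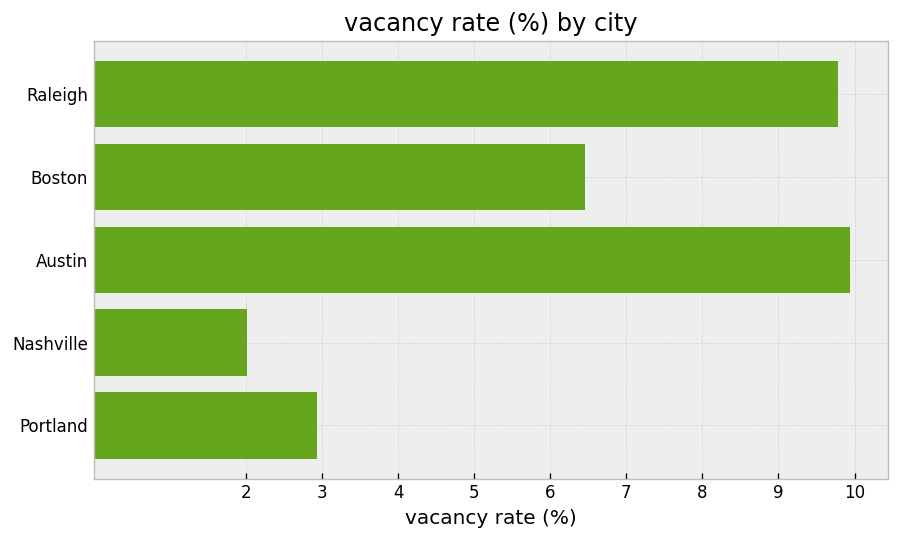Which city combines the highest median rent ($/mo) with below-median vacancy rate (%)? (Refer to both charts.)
Portland

Chart 2 median vacancy rate (%) ≈ 6; below-median cities: Nashville, Portland. Among those, Portland has the highest median rent ($/mo) (≈ 2500).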